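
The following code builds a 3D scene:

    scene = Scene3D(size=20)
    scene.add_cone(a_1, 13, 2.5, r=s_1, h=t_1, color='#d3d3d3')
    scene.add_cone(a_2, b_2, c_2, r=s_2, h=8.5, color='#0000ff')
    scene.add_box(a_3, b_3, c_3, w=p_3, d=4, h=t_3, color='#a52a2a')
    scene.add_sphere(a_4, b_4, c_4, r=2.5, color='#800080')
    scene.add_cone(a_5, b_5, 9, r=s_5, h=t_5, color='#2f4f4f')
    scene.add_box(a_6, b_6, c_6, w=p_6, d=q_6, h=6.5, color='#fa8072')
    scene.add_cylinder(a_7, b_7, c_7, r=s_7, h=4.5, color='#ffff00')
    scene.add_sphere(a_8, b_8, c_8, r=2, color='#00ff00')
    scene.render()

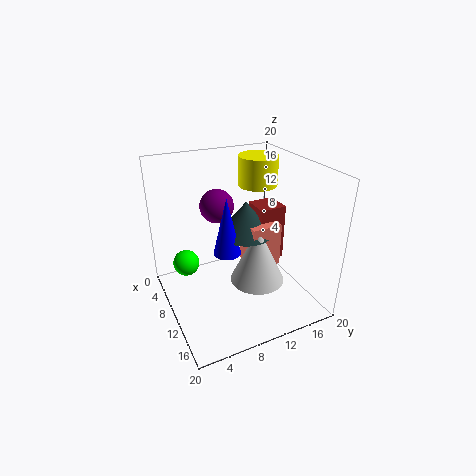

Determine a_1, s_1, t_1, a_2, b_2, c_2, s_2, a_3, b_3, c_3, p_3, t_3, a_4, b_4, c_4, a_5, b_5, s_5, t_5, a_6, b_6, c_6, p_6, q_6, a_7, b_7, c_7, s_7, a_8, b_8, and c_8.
a_1 = 10.5; s_1 = 4; t_1 = 8.5; a_2 = 8.5; b_2 = 9; c_2 = 7; s_2 = 2; a_3 = 5.5; b_3 = 14; c_3 = 4.5; p_3 = 4; t_3 = 8.5; a_4 = 5; b_4 = 9; c_4 = 13; a_5 = 7.5; b_5 = 12.5; s_5 = 4; t_5 = 5; a_6 = 6.5; b_6 = 12; c_6 = 4.5; p_6 = 4.5; q_6 = 4.5; a_7 = 4.5; b_7 = 16; c_7 = 15; s_7 = 3; a_8 = 4; b_8 = 4; c_8 = 4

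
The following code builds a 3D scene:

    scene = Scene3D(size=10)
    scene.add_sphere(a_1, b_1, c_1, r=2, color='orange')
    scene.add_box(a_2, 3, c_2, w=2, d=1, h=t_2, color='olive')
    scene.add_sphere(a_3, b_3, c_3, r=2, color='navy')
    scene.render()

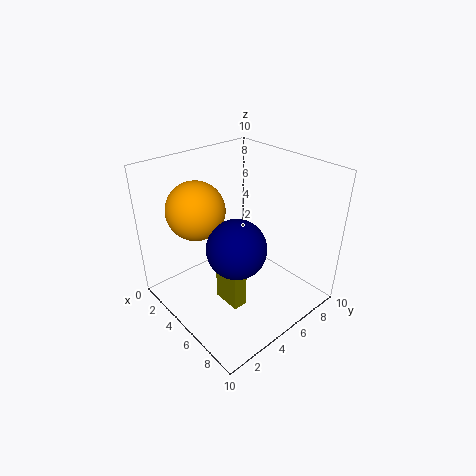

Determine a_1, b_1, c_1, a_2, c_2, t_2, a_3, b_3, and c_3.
a_1 = 3
b_1 = 3
c_1 = 7
a_2 = 5
c_2 = 1
t_2 = 4
a_3 = 6
b_3 = 4
c_3 = 5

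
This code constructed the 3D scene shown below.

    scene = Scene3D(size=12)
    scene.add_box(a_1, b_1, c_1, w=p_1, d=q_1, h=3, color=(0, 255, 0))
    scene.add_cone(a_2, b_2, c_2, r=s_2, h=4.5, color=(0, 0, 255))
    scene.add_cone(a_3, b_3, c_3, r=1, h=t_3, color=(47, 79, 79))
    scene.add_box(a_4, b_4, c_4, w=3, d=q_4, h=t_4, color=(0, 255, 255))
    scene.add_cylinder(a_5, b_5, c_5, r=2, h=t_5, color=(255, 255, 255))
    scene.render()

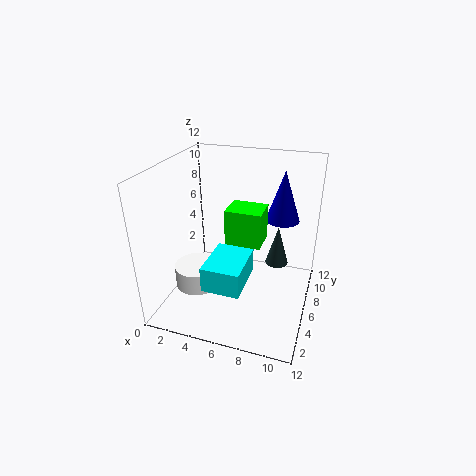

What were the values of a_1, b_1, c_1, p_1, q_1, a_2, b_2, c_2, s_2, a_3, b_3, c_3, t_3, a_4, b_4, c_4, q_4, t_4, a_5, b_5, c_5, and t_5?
a_1 = 5; b_1 = 5.5; c_1 = 5.5; p_1 = 3; q_1 = 2.5; a_2 = 9; b_2 = 9.5; c_2 = 6.5; s_2 = 1.5; a_3 = 9; b_3 = 8; c_3 = 3; t_3 = 3.5; a_4 = 4.5; b_4 = 1.5; c_4 = 3.5; q_4 = 4; t_4 = 2; a_5 = 2; b_5 = 6; c_5 = 0.5; t_5 = 2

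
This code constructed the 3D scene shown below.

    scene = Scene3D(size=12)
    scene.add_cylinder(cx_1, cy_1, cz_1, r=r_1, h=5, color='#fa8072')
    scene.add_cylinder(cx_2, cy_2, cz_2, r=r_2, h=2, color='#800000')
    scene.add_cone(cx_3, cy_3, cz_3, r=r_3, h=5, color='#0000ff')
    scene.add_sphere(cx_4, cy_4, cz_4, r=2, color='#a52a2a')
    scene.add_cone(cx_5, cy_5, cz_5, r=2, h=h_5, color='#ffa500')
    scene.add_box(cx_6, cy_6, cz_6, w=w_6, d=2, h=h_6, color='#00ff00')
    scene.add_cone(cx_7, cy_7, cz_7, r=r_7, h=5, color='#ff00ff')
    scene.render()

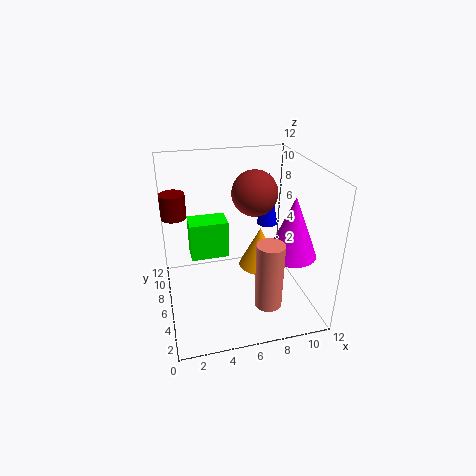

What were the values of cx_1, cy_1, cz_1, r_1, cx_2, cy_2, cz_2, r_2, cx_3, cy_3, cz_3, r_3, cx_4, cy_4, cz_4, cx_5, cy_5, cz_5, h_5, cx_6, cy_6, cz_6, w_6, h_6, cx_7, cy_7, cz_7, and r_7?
cx_1 = 7, cy_1 = 1, cz_1 = 3, r_1 = 1, cx_2 = 1, cy_2 = 7, cz_2 = 8, r_2 = 1, cx_3 = 10, cy_3 = 10, cz_3 = 5, r_3 = 1, cx_4 = 8, cy_4 = 8, cz_4 = 9, cx_5 = 9, cy_5 = 9, cz_5 = 1, h_5 = 4, cx_6 = 2, cy_6 = 5, cz_6 = 5, w_6 = 3, h_6 = 3, cx_7 = 10, cy_7 = 4, cz_7 = 5, r_7 = 2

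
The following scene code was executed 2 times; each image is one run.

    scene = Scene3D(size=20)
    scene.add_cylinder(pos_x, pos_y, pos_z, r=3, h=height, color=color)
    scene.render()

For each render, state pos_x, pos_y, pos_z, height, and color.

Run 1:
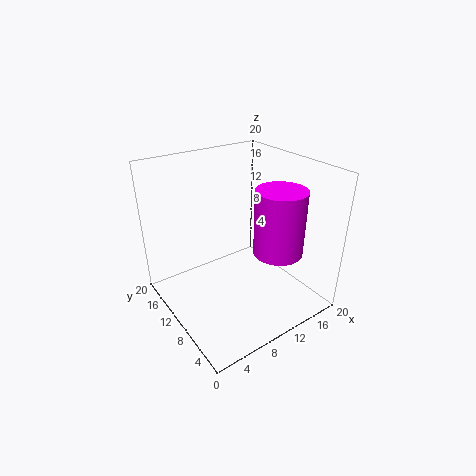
pos_x = 11
pos_y = 3
pos_z = 11
height = 8
color = 'magenta'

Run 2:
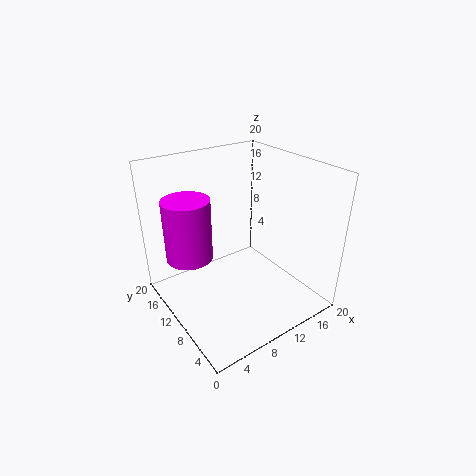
pos_x = 3
pos_y = 11
pos_z = 9
height = 8
color = 'magenta'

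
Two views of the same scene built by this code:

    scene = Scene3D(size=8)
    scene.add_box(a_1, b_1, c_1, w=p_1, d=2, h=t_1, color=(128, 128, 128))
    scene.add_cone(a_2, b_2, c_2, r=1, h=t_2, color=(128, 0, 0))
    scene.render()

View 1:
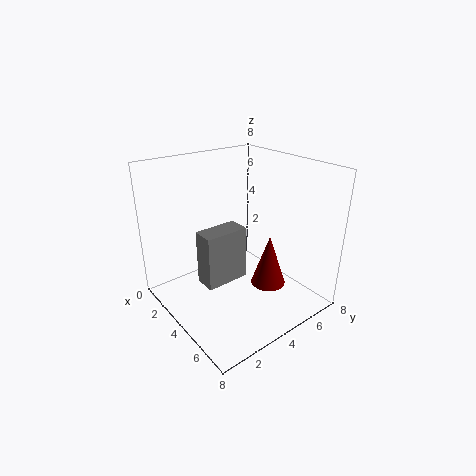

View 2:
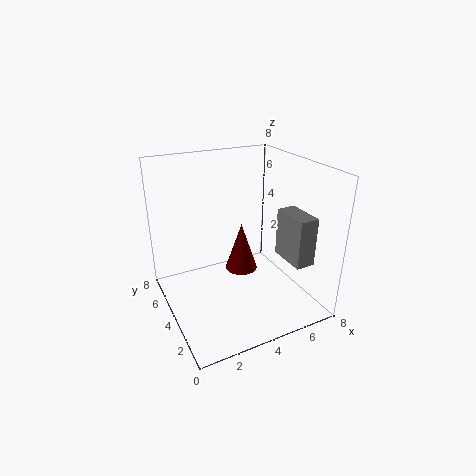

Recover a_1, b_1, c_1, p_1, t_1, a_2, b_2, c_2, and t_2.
a_1 = 5.5; b_1 = 0.5; c_1 = 3.5; p_1 = 1; t_1 = 2.5; a_2 = 5; b_2 = 5.5; c_2 = 1; t_2 = 3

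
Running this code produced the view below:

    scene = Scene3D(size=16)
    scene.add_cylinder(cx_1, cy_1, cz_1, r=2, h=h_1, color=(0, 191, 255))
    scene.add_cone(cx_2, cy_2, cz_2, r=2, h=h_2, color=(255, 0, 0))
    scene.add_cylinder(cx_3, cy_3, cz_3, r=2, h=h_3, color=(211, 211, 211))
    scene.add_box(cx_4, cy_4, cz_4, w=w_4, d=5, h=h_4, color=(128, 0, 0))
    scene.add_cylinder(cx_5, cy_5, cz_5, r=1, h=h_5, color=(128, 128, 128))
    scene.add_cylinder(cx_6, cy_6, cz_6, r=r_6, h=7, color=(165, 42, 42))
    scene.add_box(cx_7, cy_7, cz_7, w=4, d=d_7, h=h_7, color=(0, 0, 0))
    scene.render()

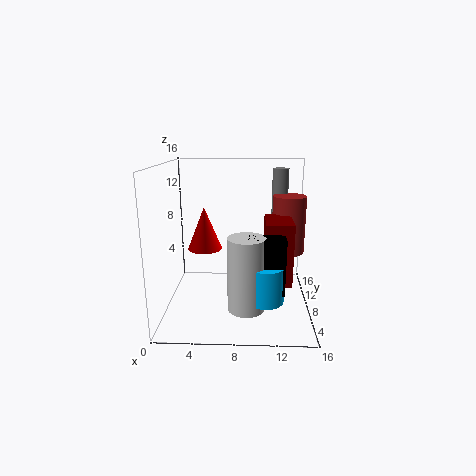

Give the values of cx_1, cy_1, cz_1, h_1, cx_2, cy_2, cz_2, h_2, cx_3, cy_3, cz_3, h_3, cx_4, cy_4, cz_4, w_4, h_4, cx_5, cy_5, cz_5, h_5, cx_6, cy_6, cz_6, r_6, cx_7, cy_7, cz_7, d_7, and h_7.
cx_1 = 11; cy_1 = 5; cz_1 = 2; h_1 = 4; cx_2 = 4; cy_2 = 10; cz_2 = 6; h_2 = 5; cx_3 = 9; cy_3 = 5; cz_3 = 1; h_3 = 8; cx_4 = 11; cy_4 = 6; cz_4 = 3; w_4 = 3; h_4 = 7; cx_5 = 13; cy_5 = 14; cz_5 = 9; h_5 = 6; cx_6 = 14; cy_6 = 12; cz_6 = 5; r_6 = 2; cx_7 = 9; cy_7 = 4; cz_7 = 3; d_7 = 2; h_7 = 6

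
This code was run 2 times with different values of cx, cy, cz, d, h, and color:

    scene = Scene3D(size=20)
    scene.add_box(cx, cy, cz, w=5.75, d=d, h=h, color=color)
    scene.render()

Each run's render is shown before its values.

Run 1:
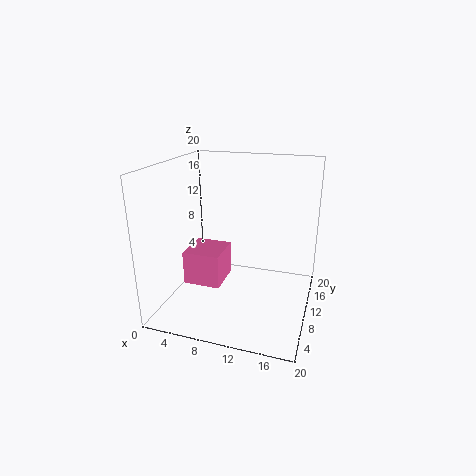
cx = 1
cy = 10.25
cz = 1
d = 6
h = 5.25
color = 'hotpink'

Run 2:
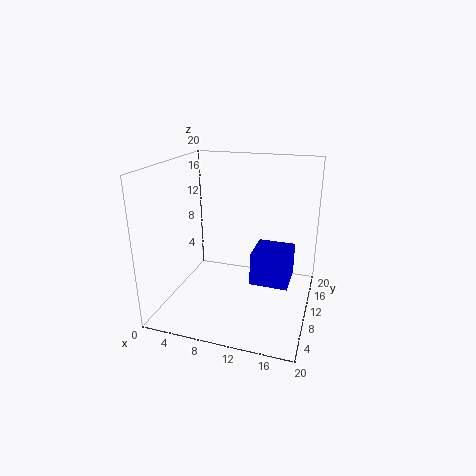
cx = 11.25
cy = 11.75
cz = 1.75
d = 6
h = 5
color = 'blue'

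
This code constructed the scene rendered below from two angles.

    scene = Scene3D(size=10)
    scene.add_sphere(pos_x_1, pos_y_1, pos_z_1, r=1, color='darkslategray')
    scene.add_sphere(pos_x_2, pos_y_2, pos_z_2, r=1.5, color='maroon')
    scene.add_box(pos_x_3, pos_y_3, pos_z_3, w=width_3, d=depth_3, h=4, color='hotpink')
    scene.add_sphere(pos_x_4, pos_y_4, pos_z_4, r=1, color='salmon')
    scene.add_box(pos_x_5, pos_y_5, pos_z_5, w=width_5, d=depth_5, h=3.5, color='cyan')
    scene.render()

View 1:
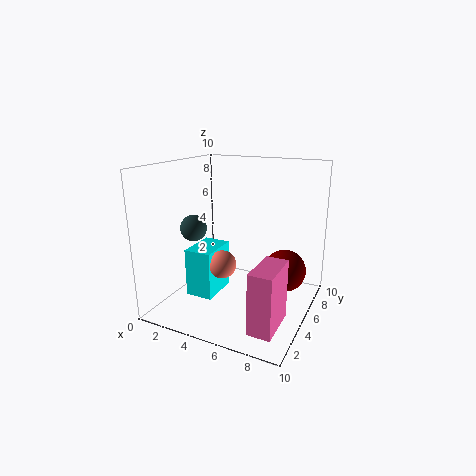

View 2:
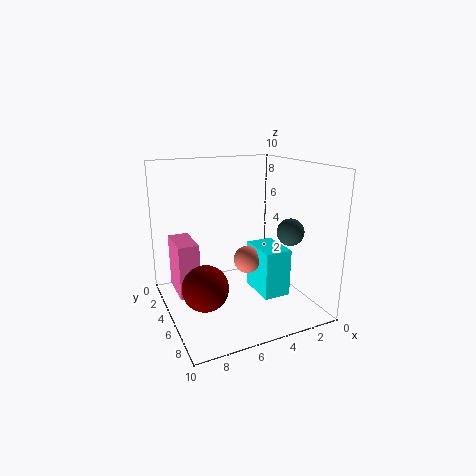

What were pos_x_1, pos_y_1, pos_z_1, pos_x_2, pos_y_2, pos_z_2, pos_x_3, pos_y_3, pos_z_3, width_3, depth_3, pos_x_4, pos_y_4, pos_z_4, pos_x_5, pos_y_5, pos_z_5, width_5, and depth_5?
pos_x_1 = 1; pos_y_1 = 5.5; pos_z_1 = 5; pos_x_2 = 8; pos_y_2 = 6.5; pos_z_2 = 2.5; pos_x_3 = 7.5; pos_y_3 = 1; pos_z_3 = 0.5; width_3 = 1.5; depth_3 = 3; pos_x_4 = 4; pos_y_4 = 4.5; pos_z_4 = 3; pos_x_5 = 1.5; pos_y_5 = 3.5; pos_z_5 = 0.5; width_5 = 2; depth_5 = 3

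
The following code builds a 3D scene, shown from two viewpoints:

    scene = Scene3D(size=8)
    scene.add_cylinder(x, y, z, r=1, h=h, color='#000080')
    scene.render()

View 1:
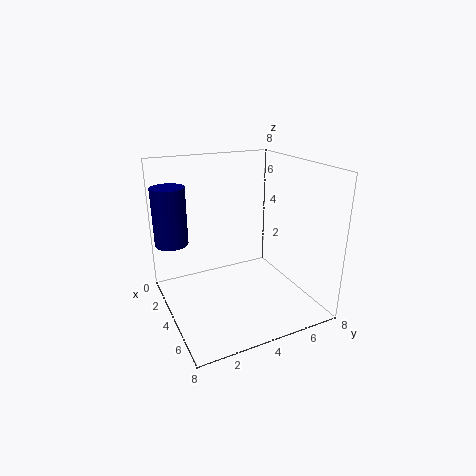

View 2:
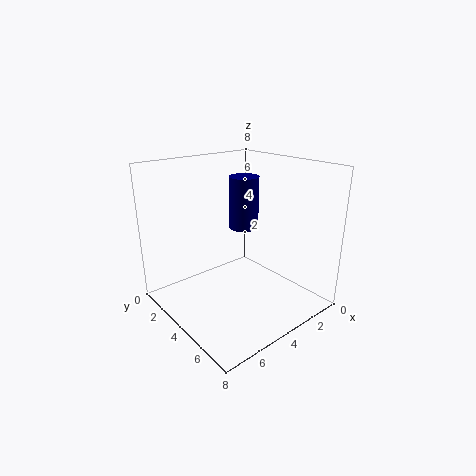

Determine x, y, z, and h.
x = 1, y = 1, z = 3, h = 3.5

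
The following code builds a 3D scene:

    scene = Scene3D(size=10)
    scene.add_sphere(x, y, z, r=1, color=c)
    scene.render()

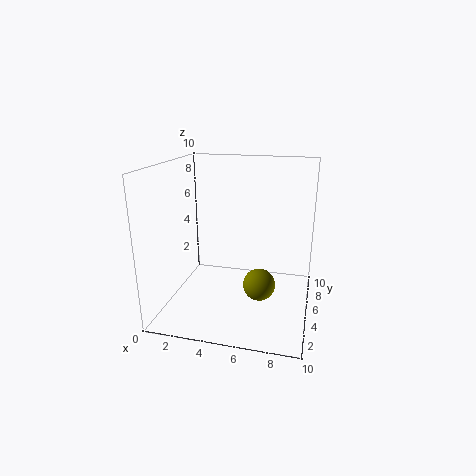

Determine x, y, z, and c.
x = 7
y = 2.5
z = 3
c = 'olive'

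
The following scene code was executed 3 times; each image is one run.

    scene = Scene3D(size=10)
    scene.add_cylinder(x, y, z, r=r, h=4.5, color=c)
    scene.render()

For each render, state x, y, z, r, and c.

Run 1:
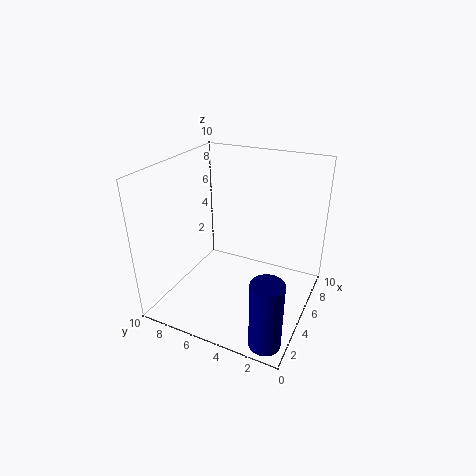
x = 1
y = 1.25
z = 0.5
r = 1
c = 'navy'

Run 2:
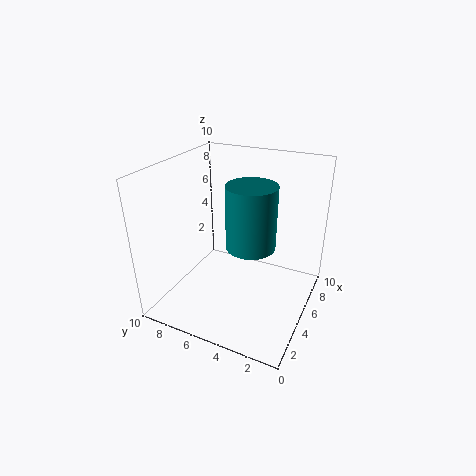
x = 5.5
y = 4.25
z = 4.25
r = 1.75
c = 'teal'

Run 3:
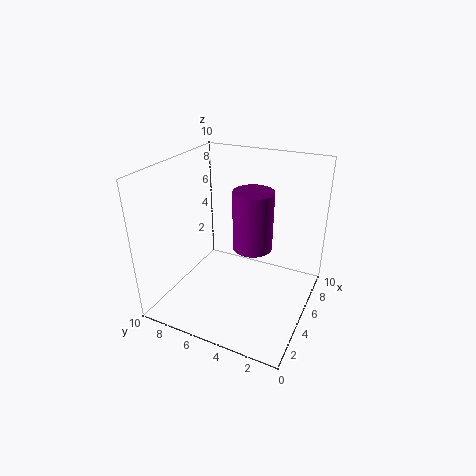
x = 7
y = 4.75
z = 3.25
r = 1.5
c = 'purple'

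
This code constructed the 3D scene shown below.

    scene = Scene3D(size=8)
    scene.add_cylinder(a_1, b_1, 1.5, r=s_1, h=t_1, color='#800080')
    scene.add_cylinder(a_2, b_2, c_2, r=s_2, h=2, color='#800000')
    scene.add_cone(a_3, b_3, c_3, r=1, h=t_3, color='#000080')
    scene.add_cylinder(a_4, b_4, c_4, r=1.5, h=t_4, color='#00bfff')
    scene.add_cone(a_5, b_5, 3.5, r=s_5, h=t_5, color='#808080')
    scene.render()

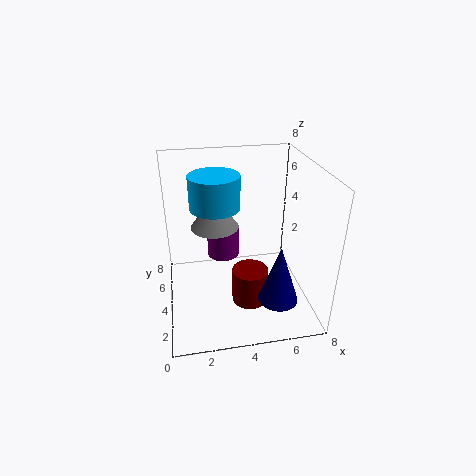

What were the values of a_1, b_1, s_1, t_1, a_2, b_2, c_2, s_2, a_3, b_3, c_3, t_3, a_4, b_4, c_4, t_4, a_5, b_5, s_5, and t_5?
a_1 = 3.5; b_1 = 6.5; s_1 = 1; t_1 = 2; a_2 = 4.5; b_2 = 3; c_2 = 0.5; s_2 = 1; a_3 = 5.5; b_3 = 1; c_3 = 2; t_3 = 3; a_4 = 3; b_4 = 6; c_4 = 5; t_4 = 2; a_5 = 3; b_5 = 6.5; s_5 = 1.5; t_5 = 2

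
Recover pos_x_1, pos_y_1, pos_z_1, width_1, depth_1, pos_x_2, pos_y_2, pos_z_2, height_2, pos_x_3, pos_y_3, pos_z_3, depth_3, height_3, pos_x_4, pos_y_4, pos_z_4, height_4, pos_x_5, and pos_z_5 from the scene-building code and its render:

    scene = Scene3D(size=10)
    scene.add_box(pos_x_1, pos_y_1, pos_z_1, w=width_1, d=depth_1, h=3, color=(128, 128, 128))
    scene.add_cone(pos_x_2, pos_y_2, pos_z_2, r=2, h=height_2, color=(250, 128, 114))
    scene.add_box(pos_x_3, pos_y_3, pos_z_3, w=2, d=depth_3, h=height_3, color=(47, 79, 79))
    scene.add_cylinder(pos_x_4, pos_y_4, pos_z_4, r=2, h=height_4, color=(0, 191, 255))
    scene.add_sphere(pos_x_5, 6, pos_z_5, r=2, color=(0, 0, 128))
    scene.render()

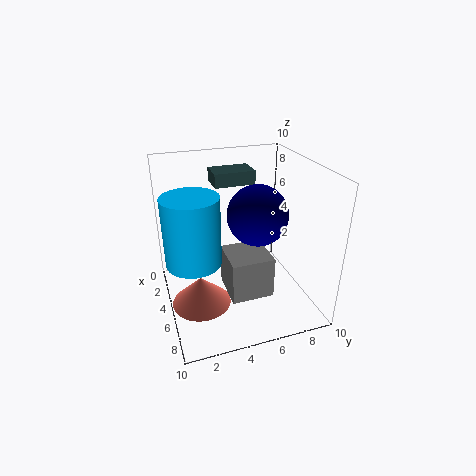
pos_x_1 = 4, pos_y_1 = 4, pos_z_1 = 1, width_1 = 3, depth_1 = 3, pos_x_2 = 6, pos_y_2 = 2, pos_z_2 = 1, height_2 = 2, pos_x_3 = 1, pos_y_3 = 4, pos_z_3 = 8, depth_3 = 3, height_3 = 1, pos_x_4 = 4, pos_y_4 = 2, pos_z_4 = 3, height_4 = 5, pos_x_5 = 6, pos_z_5 = 7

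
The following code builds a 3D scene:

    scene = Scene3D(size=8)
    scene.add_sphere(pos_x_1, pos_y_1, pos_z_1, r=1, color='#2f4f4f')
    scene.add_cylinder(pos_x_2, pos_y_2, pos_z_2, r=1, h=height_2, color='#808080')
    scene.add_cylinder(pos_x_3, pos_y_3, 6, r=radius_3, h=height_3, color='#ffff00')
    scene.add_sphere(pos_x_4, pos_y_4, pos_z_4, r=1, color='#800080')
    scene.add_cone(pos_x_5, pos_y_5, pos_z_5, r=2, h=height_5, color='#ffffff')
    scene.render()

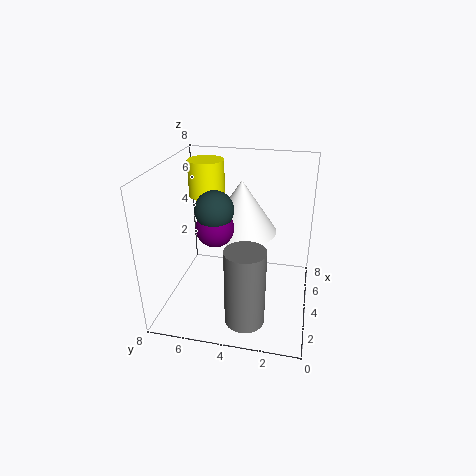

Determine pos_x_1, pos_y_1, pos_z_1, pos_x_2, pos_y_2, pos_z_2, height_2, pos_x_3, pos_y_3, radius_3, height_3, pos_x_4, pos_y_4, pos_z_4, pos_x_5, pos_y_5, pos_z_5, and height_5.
pos_x_1 = 3, pos_y_1 = 5, pos_z_1 = 6, pos_x_2 = 1, pos_y_2 = 3, pos_z_2 = 1, height_2 = 4, pos_x_3 = 5, pos_y_3 = 6, radius_3 = 1, height_3 = 2, pos_x_4 = 3, pos_y_4 = 5, pos_z_4 = 5, pos_x_5 = 5, pos_y_5 = 4, pos_z_5 = 4, height_5 = 3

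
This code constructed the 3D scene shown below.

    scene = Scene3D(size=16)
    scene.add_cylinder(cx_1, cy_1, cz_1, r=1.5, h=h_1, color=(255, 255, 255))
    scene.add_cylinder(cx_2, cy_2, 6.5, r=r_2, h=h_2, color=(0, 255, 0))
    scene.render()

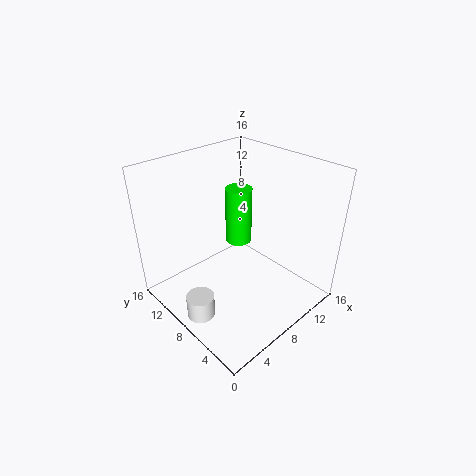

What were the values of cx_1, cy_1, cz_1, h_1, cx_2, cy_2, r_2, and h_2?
cx_1 = 2
cy_1 = 7.5
cz_1 = 1
h_1 = 2.5
cx_2 = 9.5
cy_2 = 9.5
r_2 = 1.5
h_2 = 6.5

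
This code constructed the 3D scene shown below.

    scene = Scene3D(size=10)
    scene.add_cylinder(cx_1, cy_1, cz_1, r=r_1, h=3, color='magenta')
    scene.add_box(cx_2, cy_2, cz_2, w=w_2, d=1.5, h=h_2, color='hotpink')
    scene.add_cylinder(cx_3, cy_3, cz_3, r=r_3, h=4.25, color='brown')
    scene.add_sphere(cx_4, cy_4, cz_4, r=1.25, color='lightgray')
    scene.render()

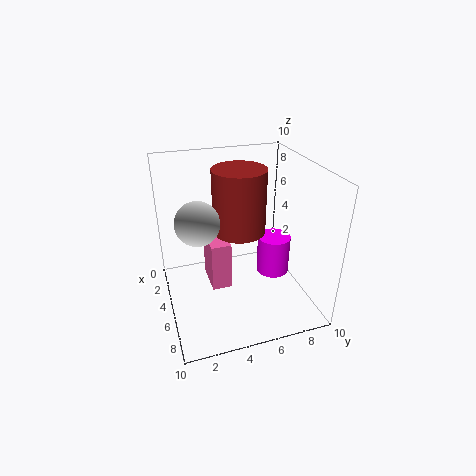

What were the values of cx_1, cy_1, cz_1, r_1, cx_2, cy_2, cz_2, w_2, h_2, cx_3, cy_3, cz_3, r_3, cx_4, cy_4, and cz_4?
cx_1 = 4
cy_1 = 8.25
cz_1 = 1
r_1 = 1.25
cx_2 = 1.5
cy_2 = 3.25
cz_2 = 0.25
w_2 = 2.75
h_2 = 3.75
cx_3 = 5.25
cy_3 = 5
cz_3 = 5.75
r_3 = 1.75
cx_4 = 7.75
cy_4 = 1.75
cz_4 = 8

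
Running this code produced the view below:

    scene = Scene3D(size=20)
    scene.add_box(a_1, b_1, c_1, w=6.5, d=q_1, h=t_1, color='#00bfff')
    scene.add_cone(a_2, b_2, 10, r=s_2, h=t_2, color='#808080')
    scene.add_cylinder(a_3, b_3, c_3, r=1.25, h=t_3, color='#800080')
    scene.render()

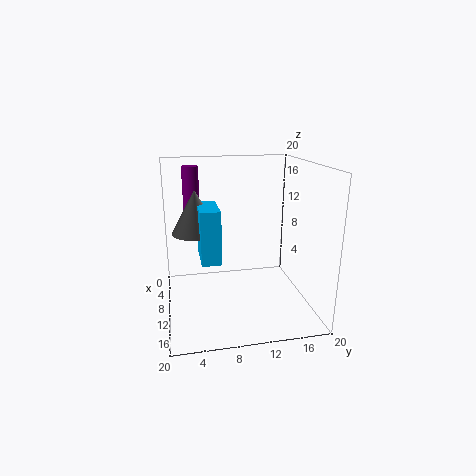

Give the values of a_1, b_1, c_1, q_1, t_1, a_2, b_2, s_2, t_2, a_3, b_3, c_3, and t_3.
a_1 = 5, b_1 = 4.75, c_1 = 6.75, q_1 = 2.75, t_1 = 7.5, a_2 = 6.5, b_2 = 4.5, s_2 = 3.5, t_2 = 6.25, a_3 = 2.5, b_3 = 4.25, c_3 = 9, t_3 = 10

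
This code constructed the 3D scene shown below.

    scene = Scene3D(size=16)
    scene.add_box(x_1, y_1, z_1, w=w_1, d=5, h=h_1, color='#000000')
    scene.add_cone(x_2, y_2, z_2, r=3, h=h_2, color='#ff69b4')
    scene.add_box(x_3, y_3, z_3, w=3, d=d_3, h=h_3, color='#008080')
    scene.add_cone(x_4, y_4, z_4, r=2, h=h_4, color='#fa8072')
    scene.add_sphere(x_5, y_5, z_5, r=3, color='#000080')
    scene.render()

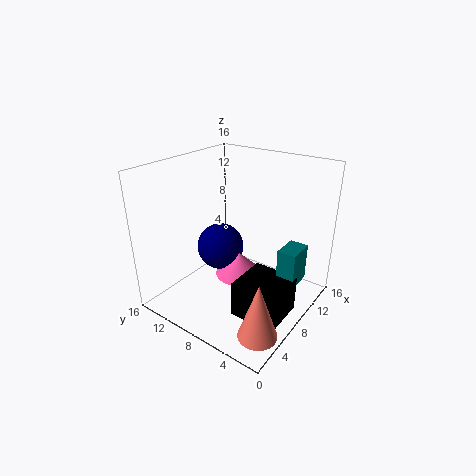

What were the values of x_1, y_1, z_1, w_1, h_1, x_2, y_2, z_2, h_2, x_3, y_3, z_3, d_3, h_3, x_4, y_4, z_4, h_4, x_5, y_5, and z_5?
x_1 = 4, y_1 = 1, z_1 = 1, w_1 = 5, h_1 = 4, x_2 = 11, y_2 = 10, z_2 = 1, h_2 = 3, x_3 = 8, y_3 = 1, z_3 = 4, d_3 = 2, h_3 = 4, x_4 = 3, y_4 = 2, z_4 = 1, h_4 = 6, x_5 = 11, y_5 = 13, z_5 = 4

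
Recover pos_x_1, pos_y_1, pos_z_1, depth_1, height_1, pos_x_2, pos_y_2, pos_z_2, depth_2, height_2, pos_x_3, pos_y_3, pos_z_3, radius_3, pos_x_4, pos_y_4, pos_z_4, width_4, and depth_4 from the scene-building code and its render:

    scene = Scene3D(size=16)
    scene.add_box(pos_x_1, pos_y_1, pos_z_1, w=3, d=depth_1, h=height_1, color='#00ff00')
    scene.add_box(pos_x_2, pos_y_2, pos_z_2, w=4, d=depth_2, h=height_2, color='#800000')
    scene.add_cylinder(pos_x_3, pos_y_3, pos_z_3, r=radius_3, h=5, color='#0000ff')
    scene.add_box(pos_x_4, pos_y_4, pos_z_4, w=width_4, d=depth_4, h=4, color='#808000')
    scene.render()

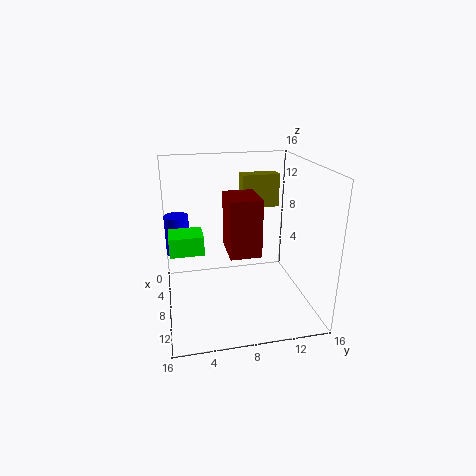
pos_x_1 = 7.5, pos_y_1 = 0.5, pos_z_1 = 7.5, depth_1 = 3.5, height_1 = 2, pos_x_2 = 10, pos_y_2 = 6, pos_z_2 = 8.5, depth_2 = 3, height_2 = 5.5, pos_x_3 = 2, pos_y_3 = 1.5, pos_z_3 = 4, radius_3 = 1.5, pos_x_4 = 2, pos_y_4 = 9.5, pos_z_4 = 10, width_4 = 2, depth_4 = 4.5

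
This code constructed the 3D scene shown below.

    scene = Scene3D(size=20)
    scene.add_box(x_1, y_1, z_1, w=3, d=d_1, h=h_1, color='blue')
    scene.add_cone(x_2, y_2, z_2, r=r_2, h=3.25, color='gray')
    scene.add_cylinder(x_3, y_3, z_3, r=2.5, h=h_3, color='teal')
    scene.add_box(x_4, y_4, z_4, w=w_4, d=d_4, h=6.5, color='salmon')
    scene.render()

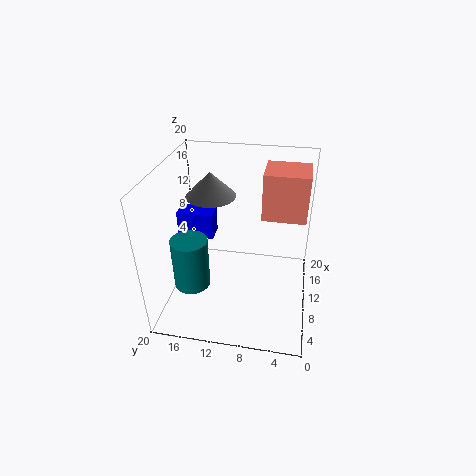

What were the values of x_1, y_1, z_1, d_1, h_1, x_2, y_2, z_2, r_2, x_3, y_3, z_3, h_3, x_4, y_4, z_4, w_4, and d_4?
x_1 = 13
y_1 = 14.5
z_1 = 7.25
d_1 = 5.5
h_1 = 4
x_2 = 9.75
y_2 = 13.5
z_2 = 16.25
r_2 = 3.25
x_3 = 6.75
y_3 = 16
z_3 = 3.75
h_3 = 7.25
x_4 = 11
y_4 = 1
z_4 = 12.5
w_4 = 5.5
d_4 = 6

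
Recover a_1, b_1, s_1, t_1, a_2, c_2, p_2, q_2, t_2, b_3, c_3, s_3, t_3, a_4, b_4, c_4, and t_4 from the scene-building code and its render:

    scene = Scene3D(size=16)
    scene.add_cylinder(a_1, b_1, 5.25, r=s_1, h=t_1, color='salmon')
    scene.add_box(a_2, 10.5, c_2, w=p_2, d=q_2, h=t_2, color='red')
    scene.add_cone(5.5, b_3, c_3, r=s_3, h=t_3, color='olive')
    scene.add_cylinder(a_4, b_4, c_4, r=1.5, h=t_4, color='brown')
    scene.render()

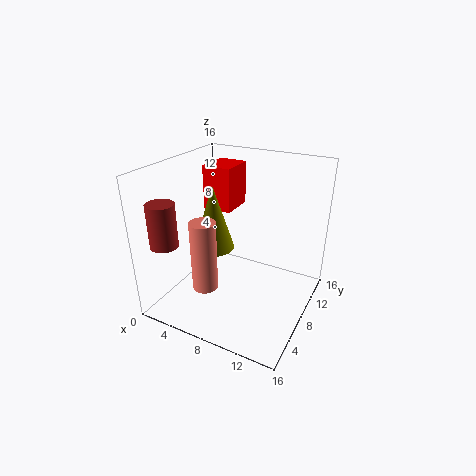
a_1 = 7.5; b_1 = 2; s_1 = 1.25; t_1 = 7; a_2 = 2; c_2 = 9.5; p_2 = 3.5; q_2 = 4.25; t_2 = 5.25; b_3 = 7; c_3 = 6.75; s_3 = 2.25; t_3 = 7.25; a_4 = 2; b_4 = 2.75; c_4 = 8; t_4 = 4.75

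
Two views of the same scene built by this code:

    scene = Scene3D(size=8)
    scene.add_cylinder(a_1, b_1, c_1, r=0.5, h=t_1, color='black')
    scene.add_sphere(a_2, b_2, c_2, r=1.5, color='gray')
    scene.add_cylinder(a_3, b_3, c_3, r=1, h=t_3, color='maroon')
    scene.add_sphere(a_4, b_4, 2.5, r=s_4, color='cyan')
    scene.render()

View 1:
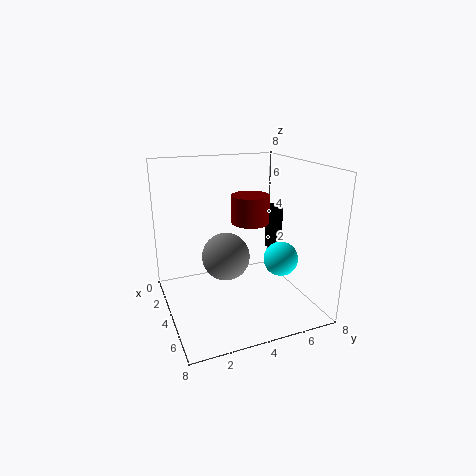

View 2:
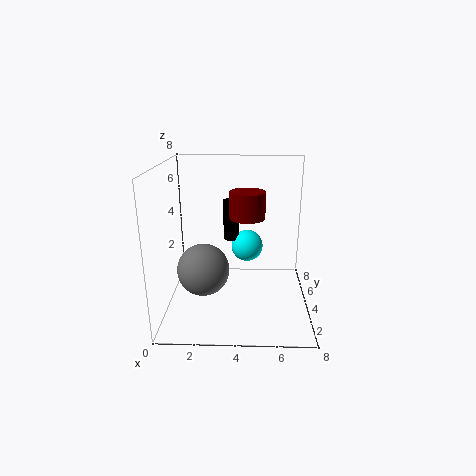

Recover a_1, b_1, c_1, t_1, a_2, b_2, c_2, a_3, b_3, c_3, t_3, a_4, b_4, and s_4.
a_1 = 3.5
b_1 = 6.5
c_1 = 3
t_1 = 2.5
a_2 = 2
b_2 = 4
c_2 = 2
a_3 = 4.5
b_3 = 4.5
c_3 = 5
t_3 = 1.5
a_4 = 4.5
b_4 = 6.5
s_4 = 1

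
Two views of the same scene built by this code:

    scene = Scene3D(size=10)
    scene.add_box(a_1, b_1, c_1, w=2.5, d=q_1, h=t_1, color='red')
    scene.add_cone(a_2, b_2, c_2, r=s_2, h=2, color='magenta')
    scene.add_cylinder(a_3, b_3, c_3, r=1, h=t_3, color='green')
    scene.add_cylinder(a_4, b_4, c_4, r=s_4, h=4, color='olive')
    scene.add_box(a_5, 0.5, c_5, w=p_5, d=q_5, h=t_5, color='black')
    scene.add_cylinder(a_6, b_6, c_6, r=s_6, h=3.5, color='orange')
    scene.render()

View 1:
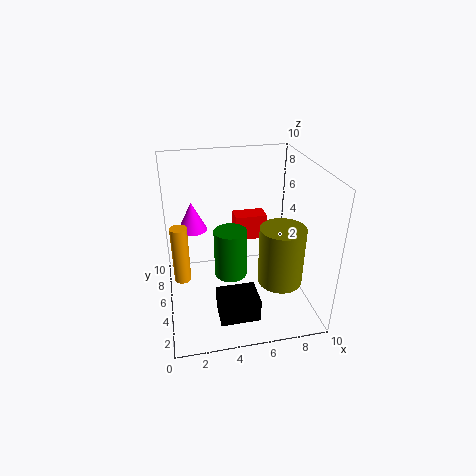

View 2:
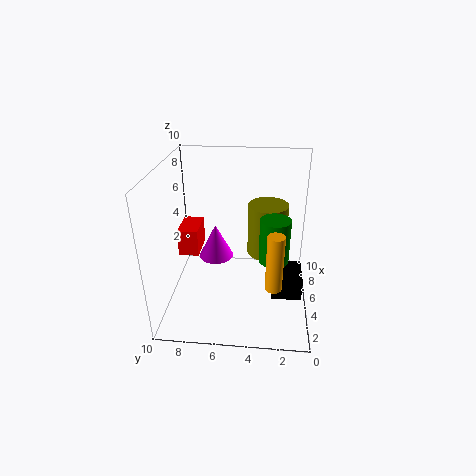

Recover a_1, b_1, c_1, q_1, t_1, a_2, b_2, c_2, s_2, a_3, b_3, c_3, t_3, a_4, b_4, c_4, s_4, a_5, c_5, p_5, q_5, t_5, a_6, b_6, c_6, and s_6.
a_1 = 5.5; b_1 = 8; c_1 = 3; q_1 = 1.5; t_1 = 2; a_2 = 2; b_2 = 6; c_2 = 5.5; s_2 = 1; a_3 = 4; b_3 = 2.5; c_3 = 4; t_3 = 3; a_4 = 7.5; b_4 = 3; c_4 = 2.5; s_4 = 1.5; a_5 = 3; c_5 = 1.5; p_5 = 2.5; q_5 = 2; t_5 = 1.5; a_6 = 1; b_6 = 2.5; c_6 = 4; s_6 = 0.5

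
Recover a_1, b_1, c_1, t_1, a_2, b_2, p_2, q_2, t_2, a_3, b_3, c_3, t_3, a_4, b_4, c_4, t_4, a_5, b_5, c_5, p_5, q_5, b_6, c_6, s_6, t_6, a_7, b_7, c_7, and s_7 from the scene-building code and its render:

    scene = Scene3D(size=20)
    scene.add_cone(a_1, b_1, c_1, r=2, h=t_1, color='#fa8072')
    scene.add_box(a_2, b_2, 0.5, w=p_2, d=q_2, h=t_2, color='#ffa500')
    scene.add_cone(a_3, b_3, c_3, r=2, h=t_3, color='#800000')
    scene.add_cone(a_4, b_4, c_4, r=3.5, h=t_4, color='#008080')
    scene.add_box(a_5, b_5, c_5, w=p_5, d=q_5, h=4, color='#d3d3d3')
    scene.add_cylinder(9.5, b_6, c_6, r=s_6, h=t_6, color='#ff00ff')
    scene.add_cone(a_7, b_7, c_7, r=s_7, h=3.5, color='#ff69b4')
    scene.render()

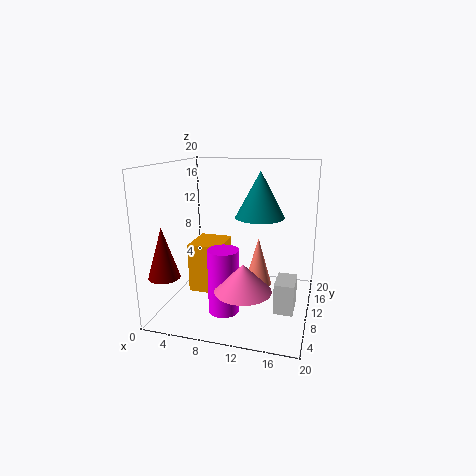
a_1 = 12.5; b_1 = 12; c_1 = 2.5; t_1 = 7; a_2 = 2; b_2 = 10.5; p_2 = 5; q_2 = 6; t_2 = 7.5; a_3 = 2.5; b_3 = 2.5; c_3 = 6.5; t_3 = 6.5; a_4 = 12.5; b_4 = 12.5; c_4 = 12.5; t_4 = 6.5; a_5 = 16; b_5 = 5; c_5 = 2; p_5 = 2.5; q_5 = 4; b_6 = 5; c_6 = 1.5; s_6 = 2; t_6 = 8.5; a_7 = 12.5; b_7 = 3.5; c_7 = 5.5; s_7 = 3.5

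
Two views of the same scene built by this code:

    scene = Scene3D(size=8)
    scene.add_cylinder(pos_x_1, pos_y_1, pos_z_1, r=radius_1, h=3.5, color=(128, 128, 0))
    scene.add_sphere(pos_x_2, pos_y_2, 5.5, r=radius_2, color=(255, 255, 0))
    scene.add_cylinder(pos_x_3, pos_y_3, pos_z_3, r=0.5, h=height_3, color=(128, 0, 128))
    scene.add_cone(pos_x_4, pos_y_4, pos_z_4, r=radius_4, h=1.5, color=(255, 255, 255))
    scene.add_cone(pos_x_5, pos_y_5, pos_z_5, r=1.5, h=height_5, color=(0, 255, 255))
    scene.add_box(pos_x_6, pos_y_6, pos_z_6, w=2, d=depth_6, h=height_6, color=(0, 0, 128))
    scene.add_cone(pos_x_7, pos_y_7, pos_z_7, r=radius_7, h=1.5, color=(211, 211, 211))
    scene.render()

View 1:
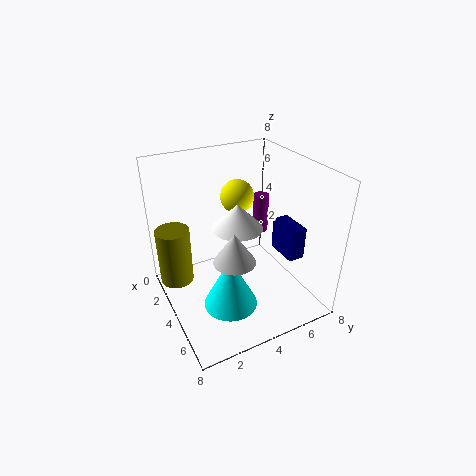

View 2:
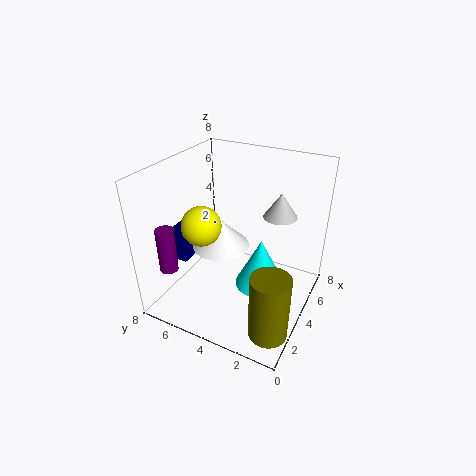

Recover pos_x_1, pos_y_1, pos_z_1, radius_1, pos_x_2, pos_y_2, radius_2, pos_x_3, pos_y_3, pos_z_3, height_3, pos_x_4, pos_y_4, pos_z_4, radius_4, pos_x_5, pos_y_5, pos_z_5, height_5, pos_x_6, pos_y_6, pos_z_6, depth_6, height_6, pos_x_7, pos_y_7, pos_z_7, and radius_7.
pos_x_1 = 1.5
pos_y_1 = 1
pos_z_1 = 0.5
radius_1 = 1
pos_x_2 = 2
pos_y_2 = 5
radius_2 = 1
pos_x_3 = 1.5
pos_y_3 = 7
pos_z_3 = 2.5
height_3 = 2.5
pos_x_4 = 3
pos_y_4 = 4.5
pos_z_4 = 4
radius_4 = 1.5
pos_x_5 = 5
pos_y_5 = 3
pos_z_5 = 0.5
height_5 = 3
pos_x_6 = 3
pos_y_6 = 7
pos_z_6 = 2
depth_6 = 1
height_6 = 2
pos_x_7 = 6.5
pos_y_7 = 2.5
pos_z_7 = 4.5
radius_7 = 1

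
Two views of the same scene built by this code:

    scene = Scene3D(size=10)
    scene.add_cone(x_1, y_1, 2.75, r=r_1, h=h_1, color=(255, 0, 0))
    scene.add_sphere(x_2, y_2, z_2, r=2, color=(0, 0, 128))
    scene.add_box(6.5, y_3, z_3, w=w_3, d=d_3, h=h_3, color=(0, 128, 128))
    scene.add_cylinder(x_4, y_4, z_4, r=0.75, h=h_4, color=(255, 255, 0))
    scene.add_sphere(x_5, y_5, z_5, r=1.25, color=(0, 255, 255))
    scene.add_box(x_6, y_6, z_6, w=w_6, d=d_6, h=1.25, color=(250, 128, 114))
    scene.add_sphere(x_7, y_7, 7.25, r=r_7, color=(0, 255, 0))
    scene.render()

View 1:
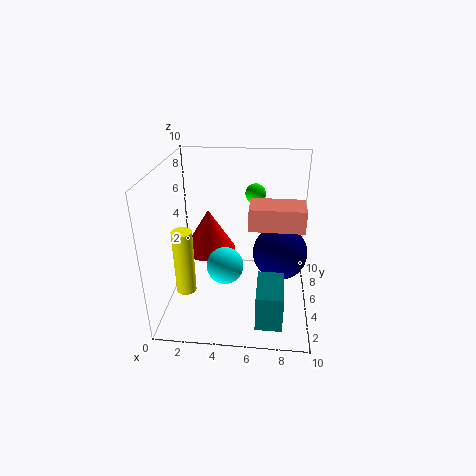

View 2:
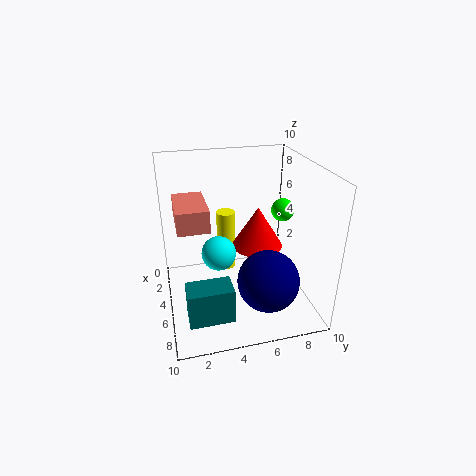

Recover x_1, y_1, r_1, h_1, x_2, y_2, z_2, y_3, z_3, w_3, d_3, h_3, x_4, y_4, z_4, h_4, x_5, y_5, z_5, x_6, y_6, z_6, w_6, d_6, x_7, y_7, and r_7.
x_1 = 2.5
y_1 = 7.25
r_1 = 2
h_1 = 3.25
x_2 = 8
y_2 = 6.25
z_2 = 3.25
y_3 = 1
z_3 = 0.5
w_3 = 1.75
d_3 = 3
h_3 = 2.5
x_4 = 1
y_4 = 5
z_4 = 0.25
h_4 = 5
x_5 = 4.25
y_5 = 3.75
z_5 = 3.5
x_6 = 6
y_6 = 0.75
z_6 = 7.75
w_6 = 3
d_6 = 1.75
x_7 = 6
y_7 = 7.75
r_7 = 0.75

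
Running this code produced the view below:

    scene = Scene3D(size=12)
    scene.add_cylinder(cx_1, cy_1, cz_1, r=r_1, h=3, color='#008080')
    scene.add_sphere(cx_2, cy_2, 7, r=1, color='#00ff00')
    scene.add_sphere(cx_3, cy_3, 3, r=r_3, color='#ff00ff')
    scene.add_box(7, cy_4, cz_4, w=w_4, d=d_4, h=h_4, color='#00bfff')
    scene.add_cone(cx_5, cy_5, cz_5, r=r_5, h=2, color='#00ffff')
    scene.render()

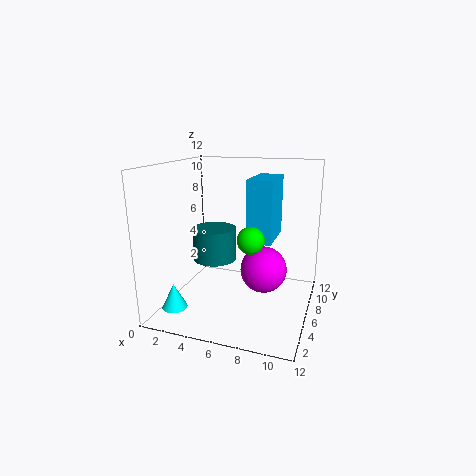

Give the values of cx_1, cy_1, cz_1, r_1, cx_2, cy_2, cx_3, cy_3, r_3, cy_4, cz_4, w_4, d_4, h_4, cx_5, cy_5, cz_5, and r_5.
cx_1 = 3
cy_1 = 8
cz_1 = 3
r_1 = 2
cx_2 = 8
cy_2 = 3
cx_3 = 8
cy_3 = 7
r_3 = 2
cy_4 = 5
cz_4 = 6
w_4 = 2
d_4 = 4
h_4 = 5
cx_5 = 2
cy_5 = 2
cz_5 = 1
r_5 = 1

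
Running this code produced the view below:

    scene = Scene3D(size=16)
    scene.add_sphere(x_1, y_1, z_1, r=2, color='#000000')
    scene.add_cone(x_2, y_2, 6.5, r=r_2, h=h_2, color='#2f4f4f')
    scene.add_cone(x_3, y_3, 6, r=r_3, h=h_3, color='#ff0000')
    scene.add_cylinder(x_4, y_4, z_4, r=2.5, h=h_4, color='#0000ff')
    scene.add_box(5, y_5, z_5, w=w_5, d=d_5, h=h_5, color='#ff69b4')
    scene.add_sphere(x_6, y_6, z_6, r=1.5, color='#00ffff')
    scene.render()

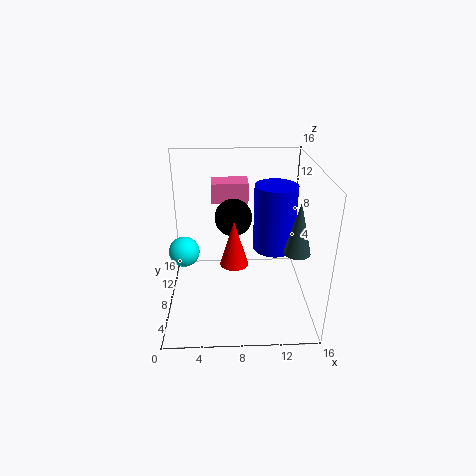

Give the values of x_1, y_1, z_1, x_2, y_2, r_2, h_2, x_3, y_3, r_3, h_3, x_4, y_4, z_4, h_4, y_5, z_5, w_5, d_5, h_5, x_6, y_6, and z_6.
x_1 = 7.5; y_1 = 8; z_1 = 10.5; x_2 = 14.5; y_2 = 7; r_2 = 1.5; h_2 = 6; x_3 = 7.5; y_3 = 6; r_3 = 1.5; h_3 = 5; x_4 = 12.5; y_4 = 11; z_4 = 5; h_4 = 8; y_5 = 13; z_5 = 10; w_5 = 4.5; d_5 = 3; h_5 = 2.5; x_6 = 2.5; y_6 = 4.5; z_6 = 8.5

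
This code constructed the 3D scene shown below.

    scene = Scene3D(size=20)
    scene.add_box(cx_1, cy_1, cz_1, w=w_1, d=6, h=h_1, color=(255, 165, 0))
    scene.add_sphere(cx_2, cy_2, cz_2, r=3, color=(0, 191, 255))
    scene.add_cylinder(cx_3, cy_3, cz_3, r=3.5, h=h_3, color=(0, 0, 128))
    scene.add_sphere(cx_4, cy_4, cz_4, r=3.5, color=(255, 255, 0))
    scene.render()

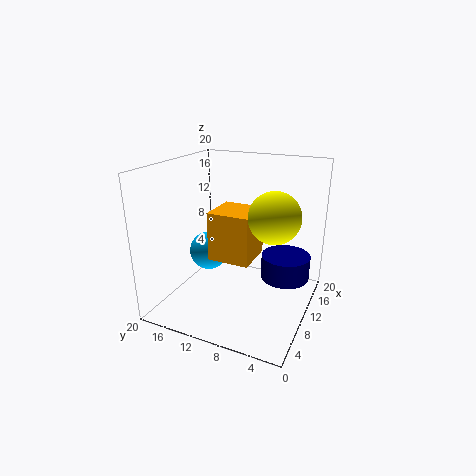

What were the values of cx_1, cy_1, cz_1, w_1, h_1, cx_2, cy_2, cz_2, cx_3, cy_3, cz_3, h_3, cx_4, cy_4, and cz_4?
cx_1 = 8.5
cy_1 = 8
cz_1 = 6.5
w_1 = 6
h_1 = 7
cx_2 = 13
cy_2 = 16.5
cz_2 = 5.5
cx_3 = 13.5
cy_3 = 4
cz_3 = 3.5
h_3 = 3.5
cx_4 = 10.5
cy_4 = 5
cz_4 = 13.5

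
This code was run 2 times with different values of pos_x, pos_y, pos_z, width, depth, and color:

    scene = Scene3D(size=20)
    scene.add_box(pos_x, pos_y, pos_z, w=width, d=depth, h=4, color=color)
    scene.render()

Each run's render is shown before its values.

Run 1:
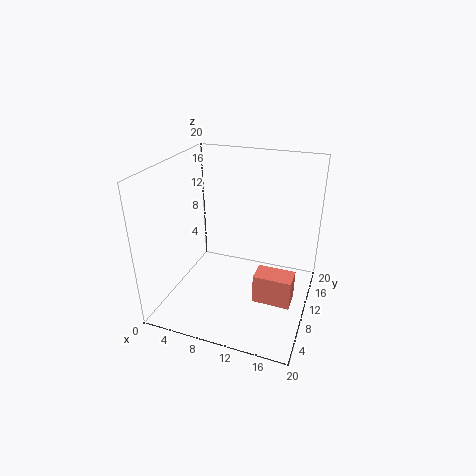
pos_x = 13.5, pos_y = 6, pos_z = 3, width = 5, depth = 3, color = 'salmon'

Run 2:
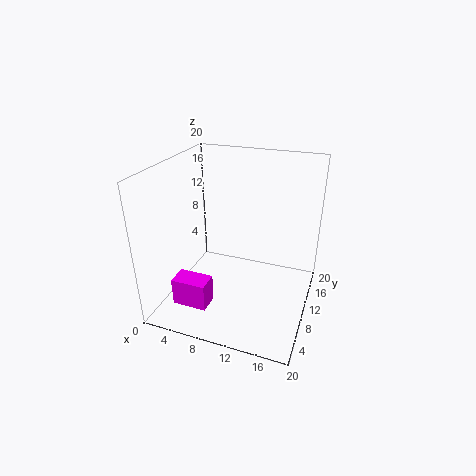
pos_x = 2, pos_y = 4.5, pos_z = 0.5, width = 5, depth = 3, color = 'magenta'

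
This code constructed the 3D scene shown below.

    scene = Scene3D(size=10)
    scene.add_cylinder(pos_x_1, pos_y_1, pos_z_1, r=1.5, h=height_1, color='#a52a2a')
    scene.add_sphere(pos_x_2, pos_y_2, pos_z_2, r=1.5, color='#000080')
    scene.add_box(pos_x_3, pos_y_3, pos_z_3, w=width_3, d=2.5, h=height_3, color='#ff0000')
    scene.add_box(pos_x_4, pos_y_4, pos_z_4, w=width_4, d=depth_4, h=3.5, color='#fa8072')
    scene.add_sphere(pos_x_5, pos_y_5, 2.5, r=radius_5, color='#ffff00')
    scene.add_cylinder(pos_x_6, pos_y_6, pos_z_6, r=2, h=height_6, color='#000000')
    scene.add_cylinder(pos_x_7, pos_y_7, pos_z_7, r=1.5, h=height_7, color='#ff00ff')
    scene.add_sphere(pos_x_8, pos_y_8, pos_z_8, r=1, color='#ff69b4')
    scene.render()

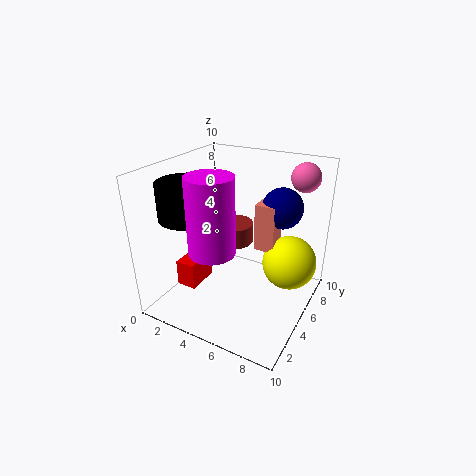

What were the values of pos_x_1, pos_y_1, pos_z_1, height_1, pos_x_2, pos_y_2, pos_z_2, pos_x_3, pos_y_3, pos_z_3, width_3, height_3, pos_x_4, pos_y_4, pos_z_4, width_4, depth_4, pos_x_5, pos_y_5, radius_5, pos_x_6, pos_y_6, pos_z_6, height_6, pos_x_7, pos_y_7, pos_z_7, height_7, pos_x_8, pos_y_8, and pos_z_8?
pos_x_1 = 3.5
pos_y_1 = 7
pos_z_1 = 3.5
height_1 = 1.5
pos_x_2 = 7
pos_y_2 = 8
pos_z_2 = 6.5
pos_x_3 = 0.5
pos_y_3 = 3.5
pos_z_3 = 0.5
width_3 = 1.5
height_3 = 2
pos_x_4 = 5.5
pos_y_4 = 6.5
pos_z_4 = 3.5
width_4 = 1.5
depth_4 = 1.5
pos_x_5 = 8
pos_y_5 = 7.5
radius_5 = 2
pos_x_6 = 2
pos_y_6 = 3.5
pos_z_6 = 6.5
height_6 = 2.5
pos_x_7 = 4.5
pos_y_7 = 2.5
pos_z_7 = 5
height_7 = 5
pos_x_8 = 8.5
pos_y_8 = 8
pos_z_8 = 9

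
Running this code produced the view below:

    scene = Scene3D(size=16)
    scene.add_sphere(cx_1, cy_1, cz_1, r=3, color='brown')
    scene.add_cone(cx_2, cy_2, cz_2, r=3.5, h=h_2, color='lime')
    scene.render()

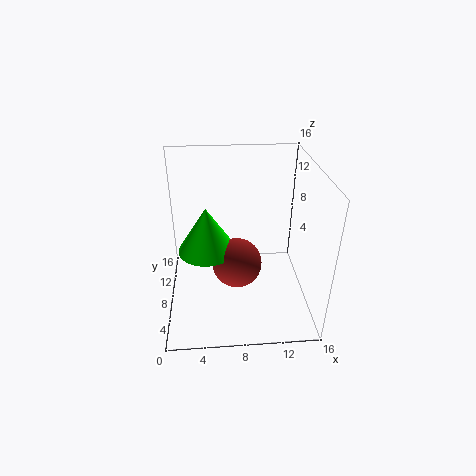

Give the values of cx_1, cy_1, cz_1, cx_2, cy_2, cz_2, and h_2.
cx_1 = 8
cy_1 = 9.5
cz_1 = 3.5
cx_2 = 4.5
cy_2 = 10.5
cz_2 = 5
h_2 = 5.5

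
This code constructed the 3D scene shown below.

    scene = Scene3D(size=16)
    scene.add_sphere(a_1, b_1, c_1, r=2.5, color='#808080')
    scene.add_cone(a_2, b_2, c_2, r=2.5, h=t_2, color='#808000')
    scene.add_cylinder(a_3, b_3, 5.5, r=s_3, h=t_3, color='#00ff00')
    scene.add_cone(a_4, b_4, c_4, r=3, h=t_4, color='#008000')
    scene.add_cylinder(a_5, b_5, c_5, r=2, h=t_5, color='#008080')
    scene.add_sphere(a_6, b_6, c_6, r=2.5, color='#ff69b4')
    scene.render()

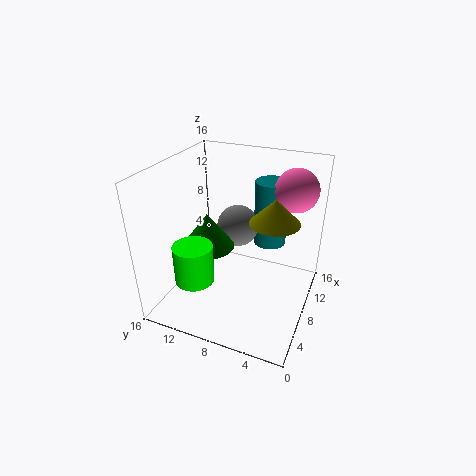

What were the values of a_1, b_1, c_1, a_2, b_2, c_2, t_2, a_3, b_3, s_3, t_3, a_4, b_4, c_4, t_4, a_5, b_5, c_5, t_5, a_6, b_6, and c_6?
a_1 = 11.5; b_1 = 9.5; c_1 = 7.5; a_2 = 6.5; b_2 = 3.5; c_2 = 11.5; t_2 = 2.5; a_3 = 2.5; b_3 = 10.5; s_3 = 2; t_3 = 4; a_4 = 7.5; b_4 = 11.5; c_4 = 6.5; t_4 = 4; a_5 = 13.5; b_5 = 6; c_5 = 5; t_5 = 8; a_6 = 13; b_6 = 3; c_6 = 12.5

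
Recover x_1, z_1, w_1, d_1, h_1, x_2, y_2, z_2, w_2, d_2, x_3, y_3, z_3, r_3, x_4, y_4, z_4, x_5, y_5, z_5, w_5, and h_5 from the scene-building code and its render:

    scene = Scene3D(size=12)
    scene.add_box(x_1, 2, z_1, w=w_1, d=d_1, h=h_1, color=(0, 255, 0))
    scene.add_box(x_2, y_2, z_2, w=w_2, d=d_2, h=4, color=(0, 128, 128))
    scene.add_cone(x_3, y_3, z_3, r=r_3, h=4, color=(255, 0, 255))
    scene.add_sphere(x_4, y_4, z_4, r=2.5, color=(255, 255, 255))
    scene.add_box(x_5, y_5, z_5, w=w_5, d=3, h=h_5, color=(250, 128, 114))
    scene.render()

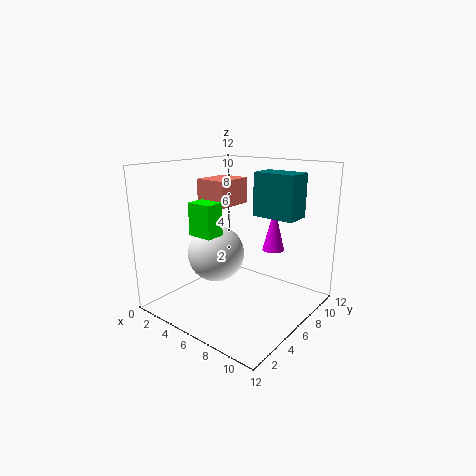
x_1 = 4.5; z_1 = 7; w_1 = 2; d_1 = 1.5; h_1 = 2.5; x_2 = 5; y_2 = 9.5; z_2 = 7; w_2 = 4; d_2 = 2.5; x_3 = 7; y_3 = 10; z_3 = 4; r_3 = 1; x_4 = 3.5; y_4 = 6; z_4 = 4; x_5 = 4; y_5 = 3.5; z_5 = 9; w_5 = 2.5; h_5 = 2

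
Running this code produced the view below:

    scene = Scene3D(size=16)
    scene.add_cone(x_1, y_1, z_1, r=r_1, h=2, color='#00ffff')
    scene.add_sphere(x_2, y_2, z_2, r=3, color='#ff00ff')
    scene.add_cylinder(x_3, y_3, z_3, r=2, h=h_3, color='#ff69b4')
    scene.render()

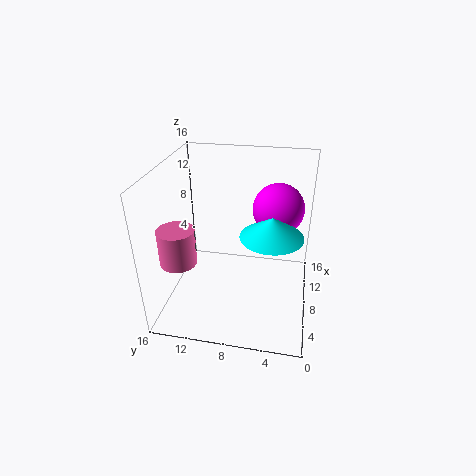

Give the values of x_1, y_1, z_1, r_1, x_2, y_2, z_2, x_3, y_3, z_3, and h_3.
x_1 = 4, y_1 = 4, z_1 = 11, r_1 = 3, x_2 = 12, y_2 = 4, z_2 = 10, x_3 = 5, y_3 = 14, z_3 = 6, h_3 = 4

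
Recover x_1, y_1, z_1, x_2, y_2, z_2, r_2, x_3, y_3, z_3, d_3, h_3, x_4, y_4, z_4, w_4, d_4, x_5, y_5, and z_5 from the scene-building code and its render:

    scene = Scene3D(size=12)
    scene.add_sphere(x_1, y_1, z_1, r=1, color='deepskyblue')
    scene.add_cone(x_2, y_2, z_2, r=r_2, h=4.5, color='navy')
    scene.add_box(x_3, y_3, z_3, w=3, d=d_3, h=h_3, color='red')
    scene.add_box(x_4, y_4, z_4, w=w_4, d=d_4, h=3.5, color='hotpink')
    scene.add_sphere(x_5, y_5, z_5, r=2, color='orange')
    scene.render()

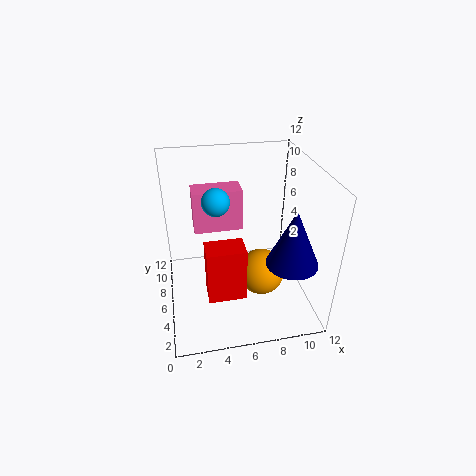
x_1 = 4
y_1 = 4
z_1 = 10.5
x_2 = 9.5
y_2 = 2.5
z_2 = 5.5
r_2 = 2
x_3 = 3
y_3 = 2.5
z_3 = 2.5
d_3 = 2
h_3 = 4.5
x_4 = 2.5
y_4 = 6.5
z_4 = 6.5
w_4 = 4
d_4 = 2
x_5 = 8
y_5 = 5.5
z_5 = 2.5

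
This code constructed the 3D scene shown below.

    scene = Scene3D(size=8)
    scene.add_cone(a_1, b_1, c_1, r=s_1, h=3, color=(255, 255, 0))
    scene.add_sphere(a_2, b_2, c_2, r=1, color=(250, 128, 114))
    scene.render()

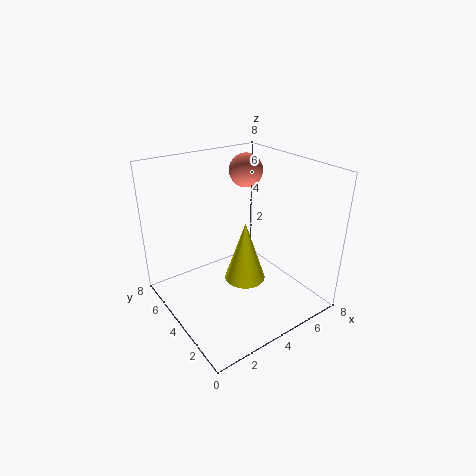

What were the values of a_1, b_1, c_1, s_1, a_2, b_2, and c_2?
a_1 = 3
b_1 = 2
c_1 = 3
s_1 = 1
a_2 = 6
b_2 = 6
c_2 = 7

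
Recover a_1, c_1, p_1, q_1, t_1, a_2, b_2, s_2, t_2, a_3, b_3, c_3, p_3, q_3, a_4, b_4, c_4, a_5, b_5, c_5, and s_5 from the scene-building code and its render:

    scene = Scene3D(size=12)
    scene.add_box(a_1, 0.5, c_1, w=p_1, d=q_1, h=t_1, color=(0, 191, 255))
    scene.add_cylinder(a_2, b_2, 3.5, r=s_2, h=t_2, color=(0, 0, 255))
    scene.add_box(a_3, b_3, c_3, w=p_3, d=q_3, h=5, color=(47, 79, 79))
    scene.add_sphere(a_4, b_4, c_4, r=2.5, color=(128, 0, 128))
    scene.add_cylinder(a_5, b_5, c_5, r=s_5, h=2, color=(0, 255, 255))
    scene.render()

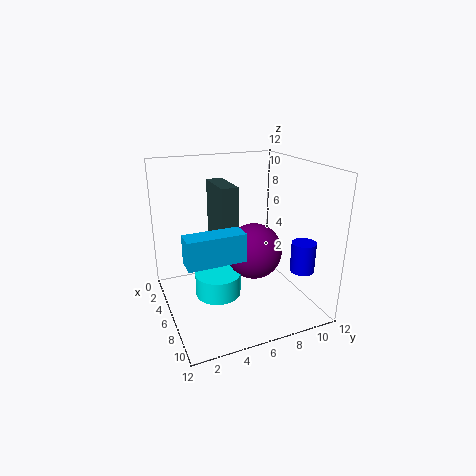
a_1 = 9.5
c_1 = 6.5
p_1 = 1.5
q_1 = 4
t_1 = 2
a_2 = 9
b_2 = 10.5
s_2 = 1
t_2 = 2.5
a_3 = 1
b_3 = 5
c_3 = 5
p_3 = 4
q_3 = 1.5
a_4 = 5
b_4 = 8
c_4 = 4
a_5 = 5
b_5 = 4.5
c_5 = 0.5
s_5 = 2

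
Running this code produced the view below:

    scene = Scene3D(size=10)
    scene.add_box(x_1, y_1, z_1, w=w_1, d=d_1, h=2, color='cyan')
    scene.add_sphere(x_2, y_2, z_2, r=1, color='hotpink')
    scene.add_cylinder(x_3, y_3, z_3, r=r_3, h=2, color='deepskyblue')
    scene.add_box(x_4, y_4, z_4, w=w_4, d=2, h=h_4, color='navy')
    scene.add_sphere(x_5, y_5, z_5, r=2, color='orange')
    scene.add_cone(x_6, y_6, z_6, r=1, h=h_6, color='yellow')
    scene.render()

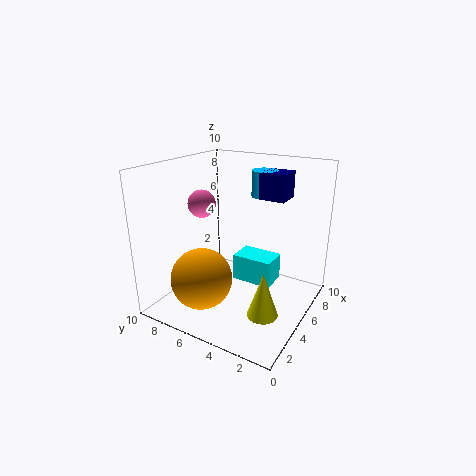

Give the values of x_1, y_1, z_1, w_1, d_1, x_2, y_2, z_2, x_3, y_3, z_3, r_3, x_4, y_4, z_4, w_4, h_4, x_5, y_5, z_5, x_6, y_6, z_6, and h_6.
x_1 = 6; y_1 = 3; z_1 = 1; w_1 = 2; d_1 = 3; x_2 = 5; y_2 = 8; z_2 = 7; x_3 = 9; y_3 = 5; z_3 = 7; r_3 = 1; x_4 = 8; y_4 = 3; z_4 = 7; w_4 = 2; h_4 = 2; x_5 = 2; y_5 = 6; z_5 = 3; x_6 = 3; y_6 = 2; z_6 = 1; h_6 = 3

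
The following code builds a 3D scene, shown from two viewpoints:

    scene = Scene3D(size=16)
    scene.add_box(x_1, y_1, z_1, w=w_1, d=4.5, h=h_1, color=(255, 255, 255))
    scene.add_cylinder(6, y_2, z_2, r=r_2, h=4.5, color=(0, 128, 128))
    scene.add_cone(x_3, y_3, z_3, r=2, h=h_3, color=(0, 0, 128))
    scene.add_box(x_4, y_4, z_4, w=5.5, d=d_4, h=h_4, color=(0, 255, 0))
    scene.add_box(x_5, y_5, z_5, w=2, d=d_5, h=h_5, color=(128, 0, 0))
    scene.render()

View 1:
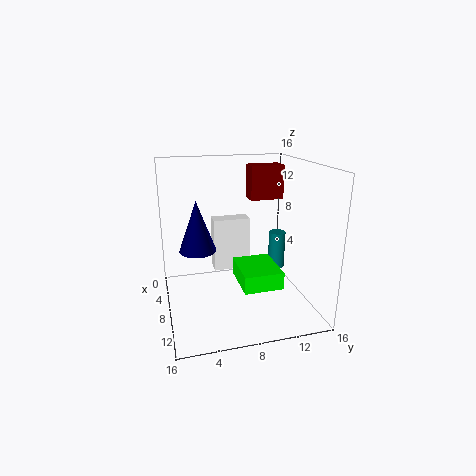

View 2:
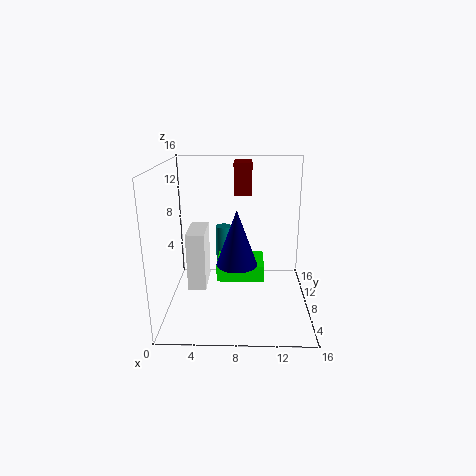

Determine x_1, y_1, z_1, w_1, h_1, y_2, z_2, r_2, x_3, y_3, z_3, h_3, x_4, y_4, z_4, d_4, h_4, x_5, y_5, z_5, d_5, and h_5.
x_1 = 2.5
y_1 = 6
z_1 = 2.5
w_1 = 2
h_1 = 6.5
y_2 = 13.5
z_2 = 3
r_2 = 1
x_3 = 8
y_3 = 3.5
z_3 = 7
h_3 = 5.5
x_4 = 5.5
y_4 = 8
z_4 = 2.5
d_4 = 4.5
h_4 = 2
x_5 = 7.5
y_5 = 9
z_5 = 12.5
d_5 = 3.5
h_5 = 3.5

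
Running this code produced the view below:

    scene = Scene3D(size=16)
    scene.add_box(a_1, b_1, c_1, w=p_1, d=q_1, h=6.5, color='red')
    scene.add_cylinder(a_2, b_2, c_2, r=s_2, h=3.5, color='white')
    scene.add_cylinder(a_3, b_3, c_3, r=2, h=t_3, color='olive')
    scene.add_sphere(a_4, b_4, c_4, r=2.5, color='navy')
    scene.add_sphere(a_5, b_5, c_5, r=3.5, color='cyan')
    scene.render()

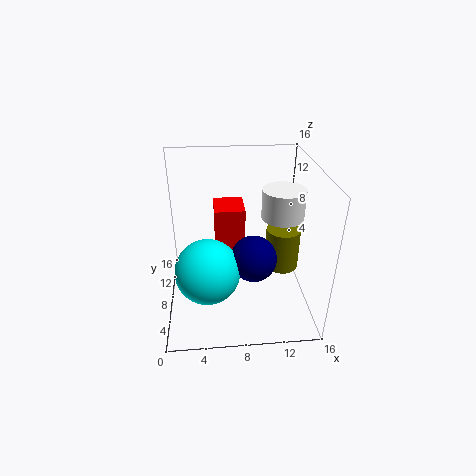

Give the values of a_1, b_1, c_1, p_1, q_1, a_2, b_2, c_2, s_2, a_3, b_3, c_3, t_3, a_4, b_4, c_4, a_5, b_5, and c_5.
a_1 = 5.5
b_1 = 9.5
c_1 = 4
p_1 = 3.5
q_1 = 4
a_2 = 13.5
b_2 = 10.5
c_2 = 9
s_2 = 2.5
a_3 = 13.5
b_3 = 9.5
c_3 = 3
t_3 = 5
a_4 = 9.5
b_4 = 6
c_4 = 6.5
a_5 = 4.5
b_5 = 5.5
c_5 = 5.5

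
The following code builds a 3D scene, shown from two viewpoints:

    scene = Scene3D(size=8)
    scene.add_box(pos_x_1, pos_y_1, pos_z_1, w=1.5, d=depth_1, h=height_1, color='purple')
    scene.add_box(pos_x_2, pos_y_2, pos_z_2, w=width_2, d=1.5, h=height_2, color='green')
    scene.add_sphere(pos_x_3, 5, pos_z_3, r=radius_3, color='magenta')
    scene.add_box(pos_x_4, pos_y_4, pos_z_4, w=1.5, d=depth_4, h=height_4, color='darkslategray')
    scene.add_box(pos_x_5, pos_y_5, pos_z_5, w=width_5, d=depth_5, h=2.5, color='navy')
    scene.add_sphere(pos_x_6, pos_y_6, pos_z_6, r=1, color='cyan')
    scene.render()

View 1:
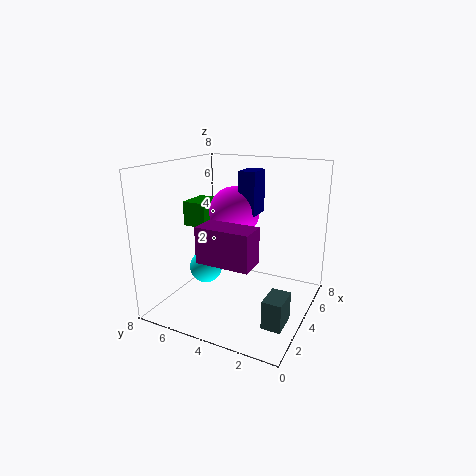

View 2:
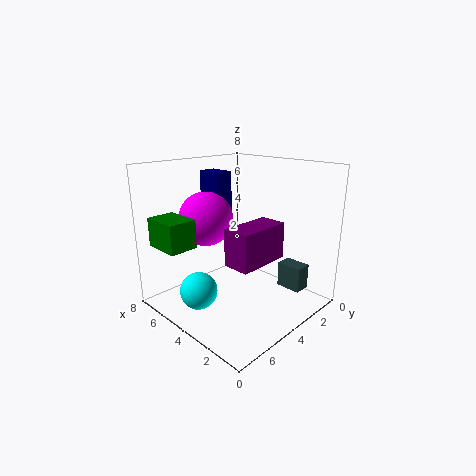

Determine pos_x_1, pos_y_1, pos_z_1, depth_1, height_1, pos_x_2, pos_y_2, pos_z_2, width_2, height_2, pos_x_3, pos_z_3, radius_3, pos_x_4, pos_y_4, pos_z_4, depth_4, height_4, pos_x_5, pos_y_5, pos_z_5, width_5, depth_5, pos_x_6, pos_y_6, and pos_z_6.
pos_x_1 = 2; pos_y_1 = 2.5; pos_z_1 = 3; depth_1 = 3; height_1 = 2; pos_x_2 = 4.5; pos_y_2 = 6.5; pos_z_2 = 4; width_2 = 2; height_2 = 1.5; pos_x_3 = 5.5; pos_z_3 = 5; radius_3 = 1.5; pos_x_4 = 1.5; pos_y_4 = 0.5; pos_z_4 = 0.5; depth_4 = 1; height_4 = 1.5; pos_x_5 = 5; pos_y_5 = 3.5; pos_z_5 = 5; width_5 = 1.5; depth_5 = 1; pos_x_6 = 4.5; pos_y_6 = 6.5; pos_z_6 = 1.5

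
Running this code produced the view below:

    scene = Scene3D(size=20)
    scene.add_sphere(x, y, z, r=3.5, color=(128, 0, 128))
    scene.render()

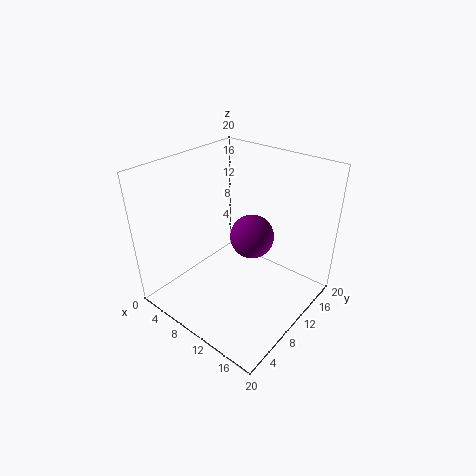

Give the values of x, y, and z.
x = 8
y = 16
z = 6.5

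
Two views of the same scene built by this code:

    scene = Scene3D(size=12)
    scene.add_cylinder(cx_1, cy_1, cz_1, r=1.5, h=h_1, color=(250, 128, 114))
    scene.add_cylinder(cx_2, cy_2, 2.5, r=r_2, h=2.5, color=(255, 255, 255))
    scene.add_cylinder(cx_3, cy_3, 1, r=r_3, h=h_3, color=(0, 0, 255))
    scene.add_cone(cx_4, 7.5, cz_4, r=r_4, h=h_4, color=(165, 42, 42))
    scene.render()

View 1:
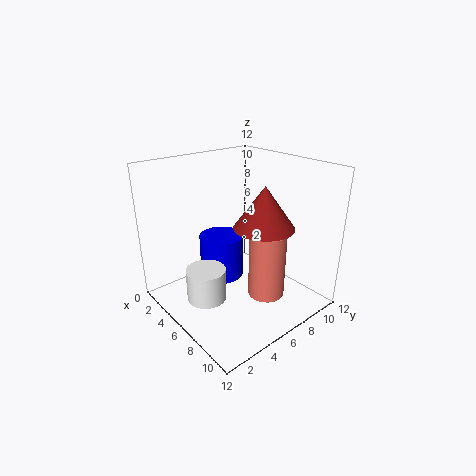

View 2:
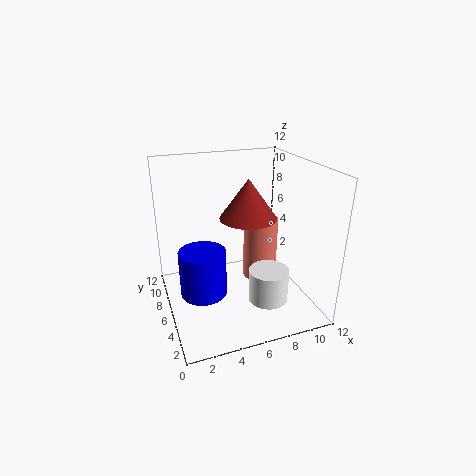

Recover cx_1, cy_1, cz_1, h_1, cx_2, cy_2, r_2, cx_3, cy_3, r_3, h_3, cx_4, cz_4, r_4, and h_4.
cx_1 = 8.5
cy_1 = 7
cz_1 = 1.5
h_1 = 5.5
cx_2 = 7
cy_2 = 2
r_2 = 1.5
cx_3 = 3
cy_3 = 6.5
r_3 = 2
h_3 = 4
cx_4 = 7.5
cz_4 = 7
r_4 = 2.5
h_4 = 3.5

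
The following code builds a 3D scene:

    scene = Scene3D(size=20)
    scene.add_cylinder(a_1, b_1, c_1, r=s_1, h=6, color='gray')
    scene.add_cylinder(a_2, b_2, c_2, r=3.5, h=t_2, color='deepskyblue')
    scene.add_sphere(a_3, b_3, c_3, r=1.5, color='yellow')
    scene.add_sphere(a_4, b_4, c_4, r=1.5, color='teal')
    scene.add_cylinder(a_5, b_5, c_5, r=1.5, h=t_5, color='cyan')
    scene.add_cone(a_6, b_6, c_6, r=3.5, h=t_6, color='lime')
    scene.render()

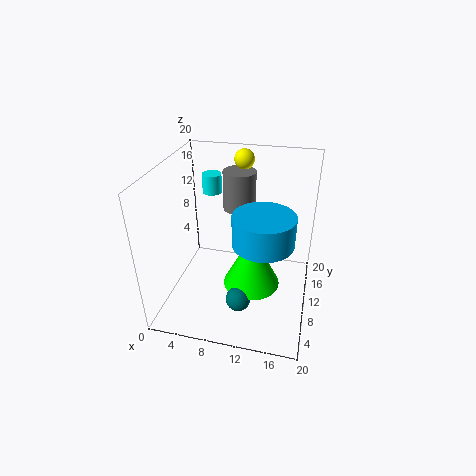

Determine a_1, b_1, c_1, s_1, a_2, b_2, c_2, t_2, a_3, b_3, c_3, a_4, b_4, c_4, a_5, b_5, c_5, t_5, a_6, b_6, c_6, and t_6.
a_1 = 8.5
b_1 = 17
c_1 = 11
s_1 = 2.5
a_2 = 14.5
b_2 = 3.5
c_2 = 14
t_2 = 3.5
a_3 = 9
b_3 = 18
c_3 = 18.5
a_4 = 12
b_4 = 2
c_4 = 6.5
a_5 = 4
b_5 = 17.5
c_5 = 13
t_5 = 3
a_6 = 13
b_6 = 5
c_6 = 7
t_6 = 7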